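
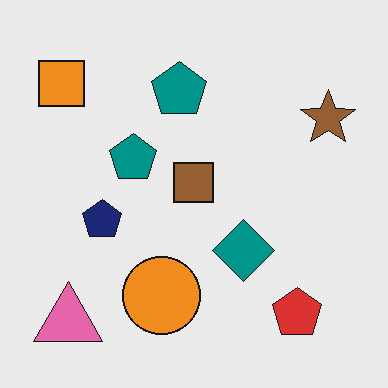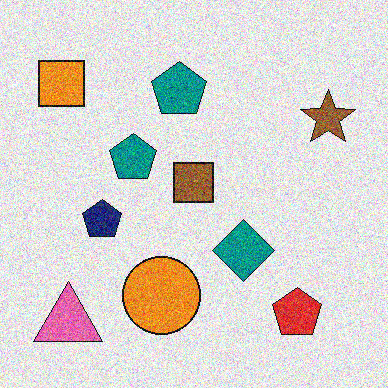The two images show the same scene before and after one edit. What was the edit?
It was degraded with a thick layer of grain.

Random speckle covers the whole image, including the flat background.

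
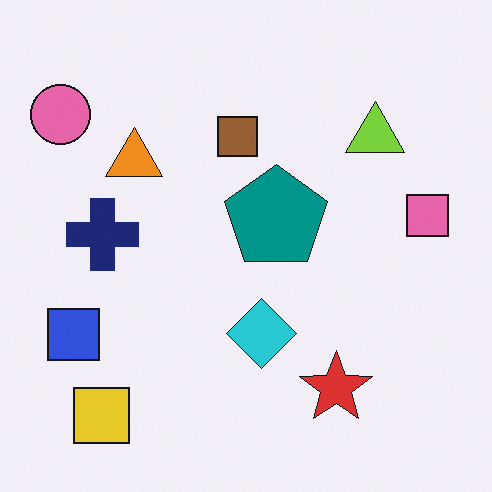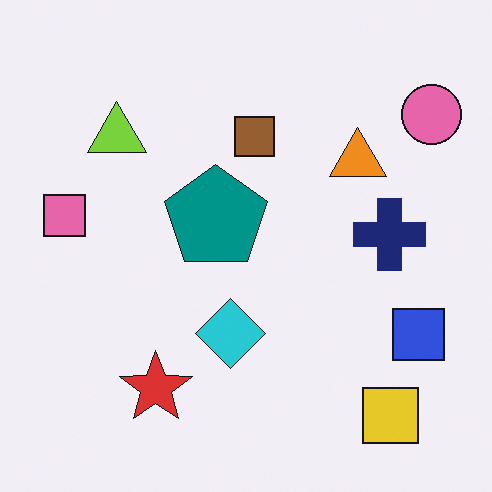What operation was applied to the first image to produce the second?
The second image is the first flipped horizontally (left ↔ right).

The pink circle is in the top-left of the first image and the top-right of the second — shapes on opposite sides of the vertical midline have swapped in a mirror flip.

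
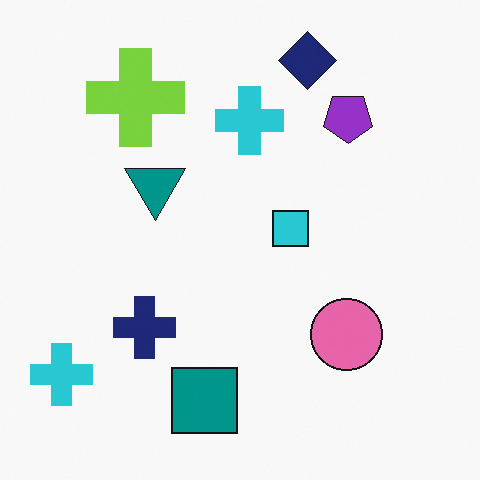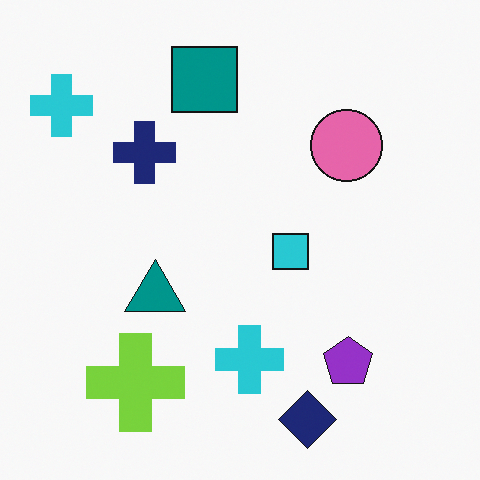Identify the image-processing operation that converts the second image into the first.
It was flipped vertically (top ↔ bottom).

The navy diamond is in the bottom of the second image and the top of the first — shapes on opposite sides of the horizontal midline have swapped in a mirror flip.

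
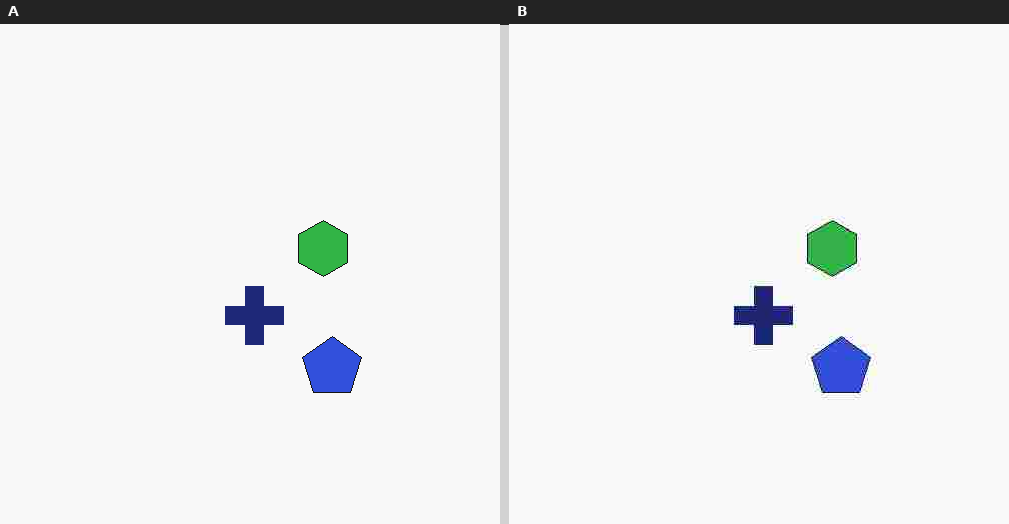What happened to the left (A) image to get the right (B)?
It was degraded with heavy JPEG compression.

Blocky 8×8 compression artifacts appear around shape edges and the flat background shows ringing — characteristic JPEG degradation.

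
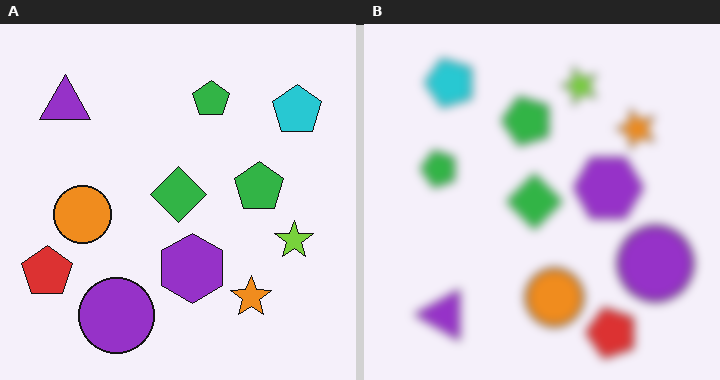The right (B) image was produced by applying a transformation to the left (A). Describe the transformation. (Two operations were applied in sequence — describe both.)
The image was rotated 90° counter-clockwise, then heavily blurred.

The cyan pentagon sits in the top-right of the left (A) image and the top-left of the right (B) — consistent with a whole-image 90° counter-clockwise rotation. Shape edges and outlines are uniformly softened across the whole image.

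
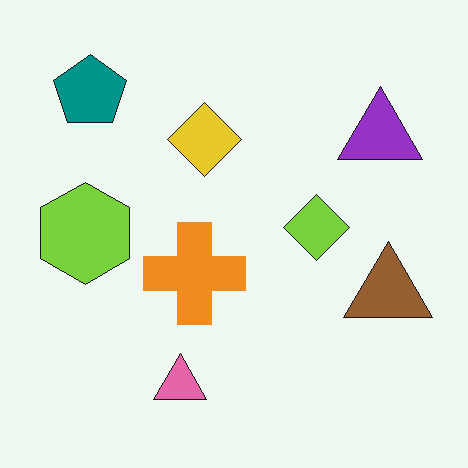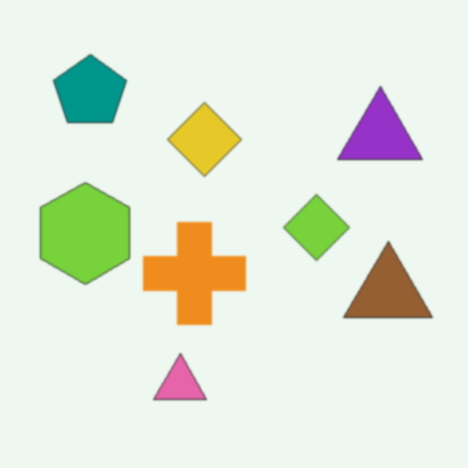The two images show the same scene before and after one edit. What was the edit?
This is the original image lightly blurred.

Shape edges and outlines are uniformly softened across the whole image.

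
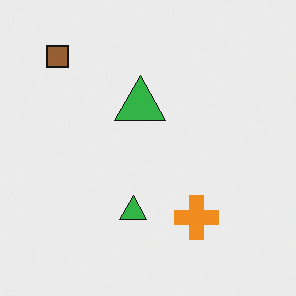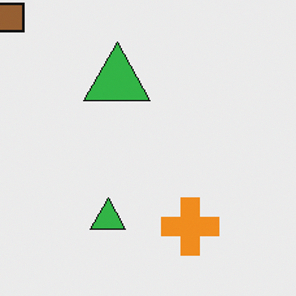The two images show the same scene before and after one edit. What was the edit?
The image was cropped to a modestly smaller region and rescaled.

The visible shapes are larger and the field of view is narrower; shapes near the original edges may be partly or wholly outside the frame — a crop-and-rescale.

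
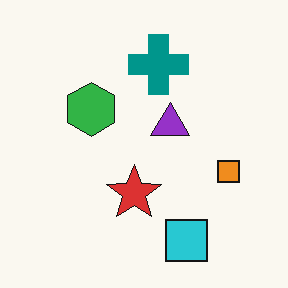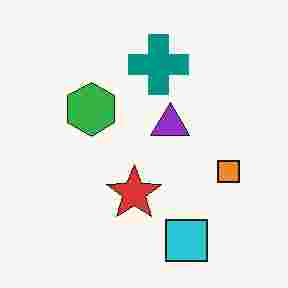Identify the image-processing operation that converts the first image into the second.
The image was degraded with heavy JPEG compression.

Blocky 8×8 compression artifacts appear around shape edges and the flat background shows ringing — characteristic JPEG degradation.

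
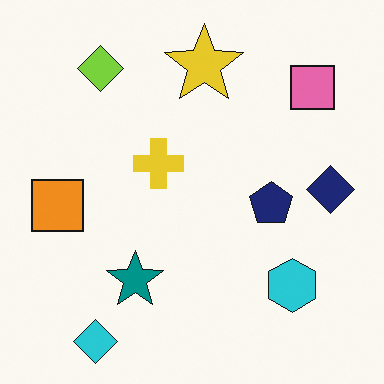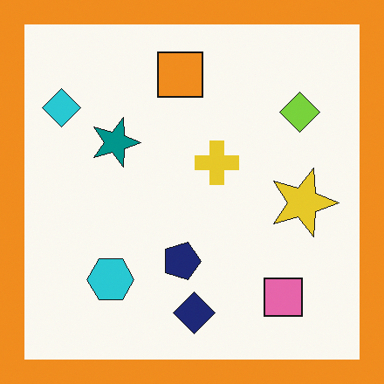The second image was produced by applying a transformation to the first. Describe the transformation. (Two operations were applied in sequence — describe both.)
Rotated 90° clockwise, then framed with a orange border.

The cyan diamond sits in the bottom-left of the first image and the top-left of the second — consistent with a whole-image 90° clockwise rotation. A solid orange frame runs around the edge of the second image, with the content slightly shrunk inside it.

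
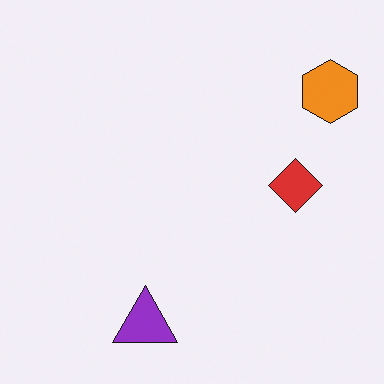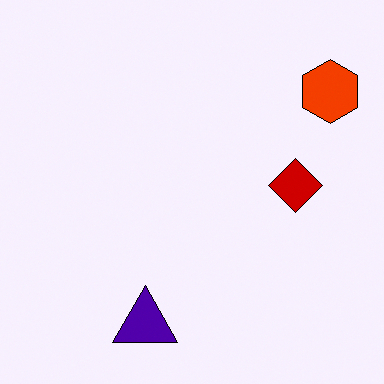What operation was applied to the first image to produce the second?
The second image is the first given much higher contrast.

Tones are pushed away from mid-grey across the whole image — a global contrast change.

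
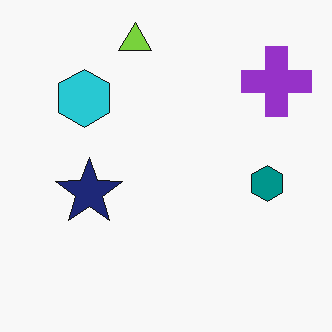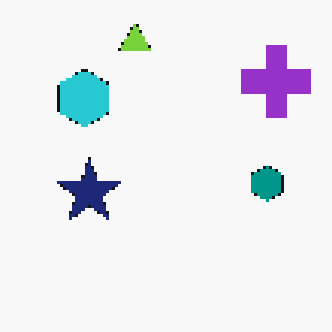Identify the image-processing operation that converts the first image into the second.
It was mildly pixelated.

Shapes are reduced to large square blocks; fine edges and outlines are lost — a downscale-then-upscale (mosaic) effect.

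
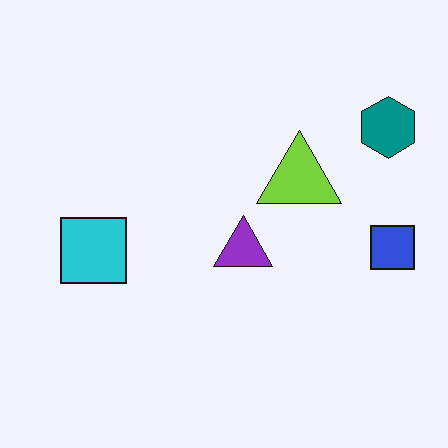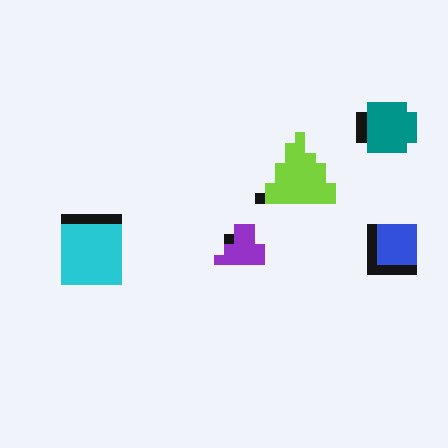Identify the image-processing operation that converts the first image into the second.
This is the original image heavily pixelated into large blocks.

Shapes are reduced to large square blocks; fine edges and outlines are lost — a downscale-then-upscale (mosaic) effect.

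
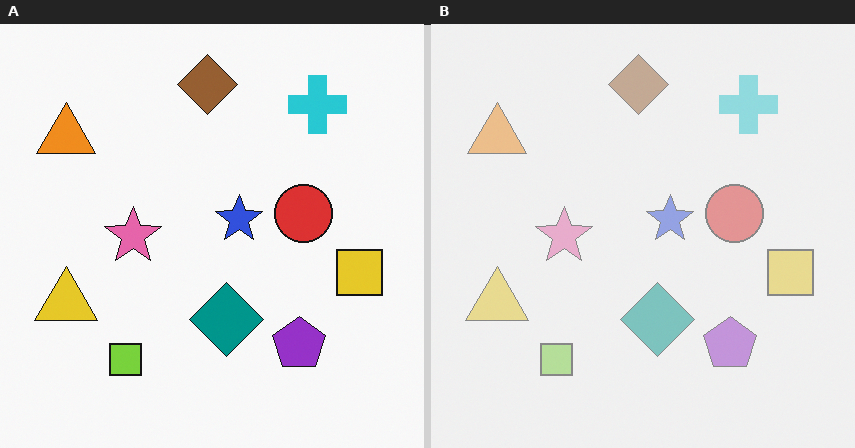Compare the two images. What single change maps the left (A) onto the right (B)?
This is the original image washed out (contrast reduced).

Tones are pushed toward mid-grey across the whole image — a global contrast change.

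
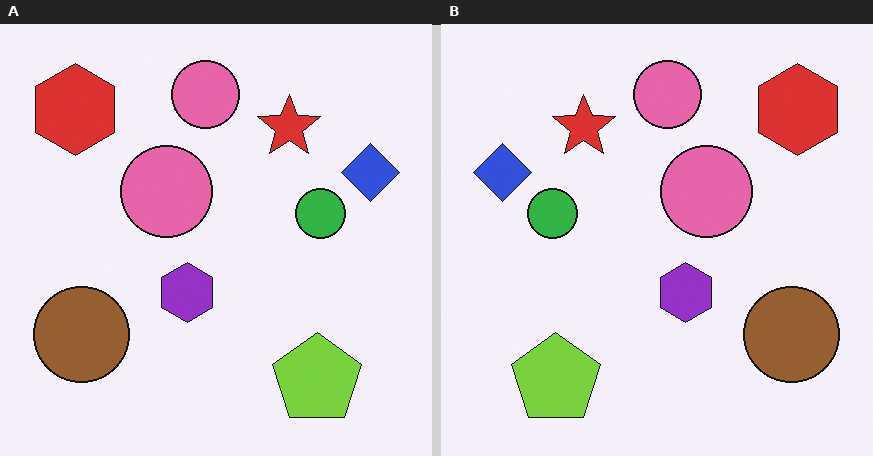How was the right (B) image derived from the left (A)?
The right (B) image is the left (A) flipped horizontally (left ↔ right).

The blue diamond is in the right of the left (A) image and the left of the right (B) — shapes on opposite sides of the vertical midline have swapped in a mirror flip.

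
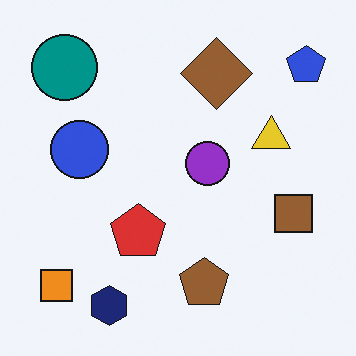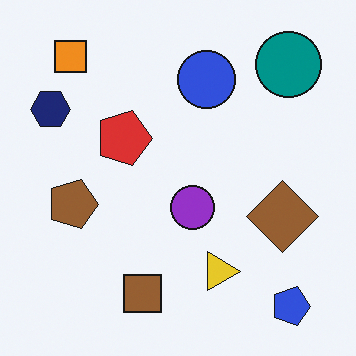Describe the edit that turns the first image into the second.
The image was rotated 90° clockwise.

The blue pentagon sits in the top-right of the first image and the bottom-right of the second — consistent with a whole-image 90° clockwise rotation.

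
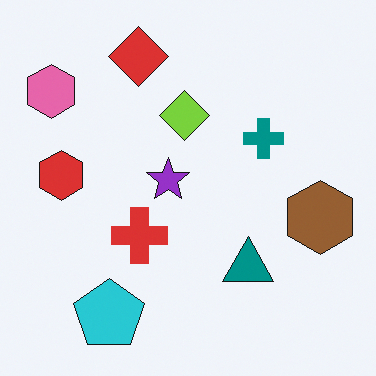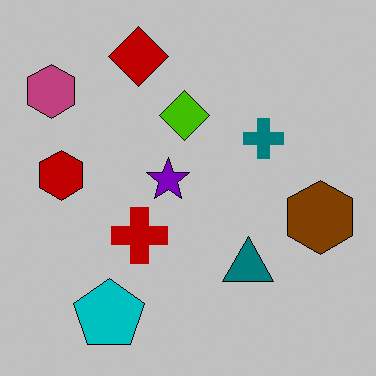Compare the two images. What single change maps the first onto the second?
The image was heavily posterized to just a handful of flat colors.

Each flat color has snapped to a coarser quantized level — most visibly, the near-white background has dropped to a flat grey.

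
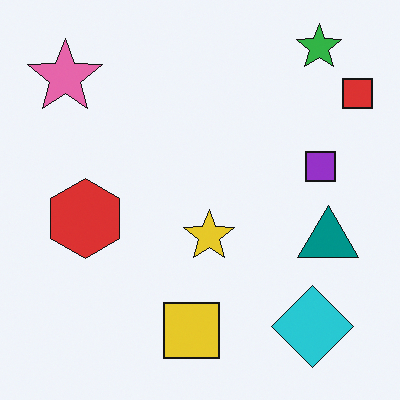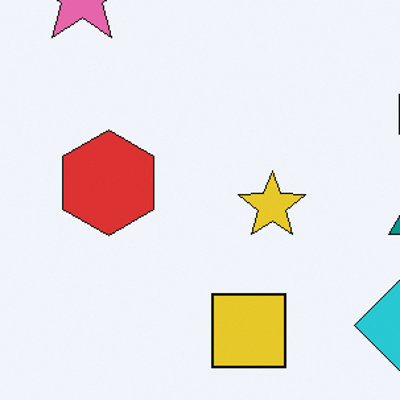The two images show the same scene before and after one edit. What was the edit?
Cropped slightly and scaled back up.

The visible shapes are larger and the field of view is narrower; shapes near the original edges may be partly or wholly outside the frame — a crop-and-rescale.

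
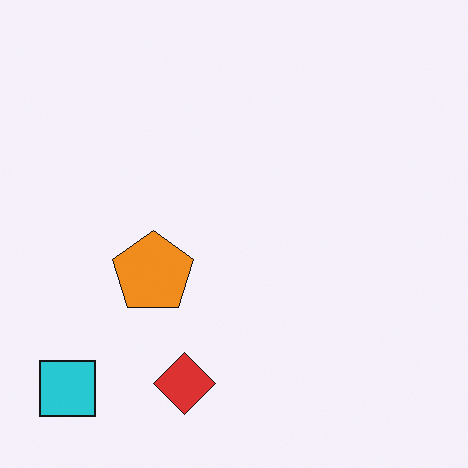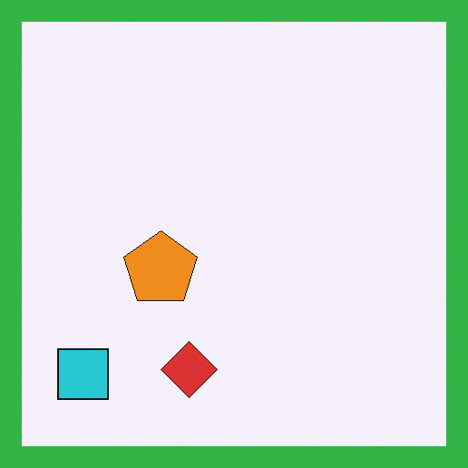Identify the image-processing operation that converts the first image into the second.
The transformation is: framed with a green border.

A solid green frame runs around the edge of the second image, with the content slightly shrunk inside it.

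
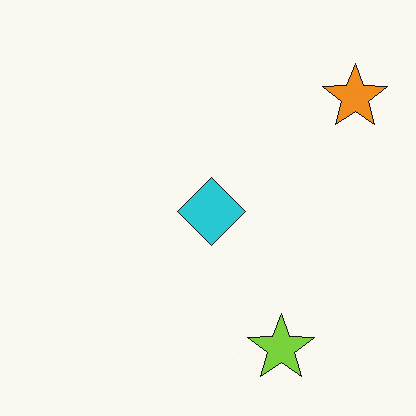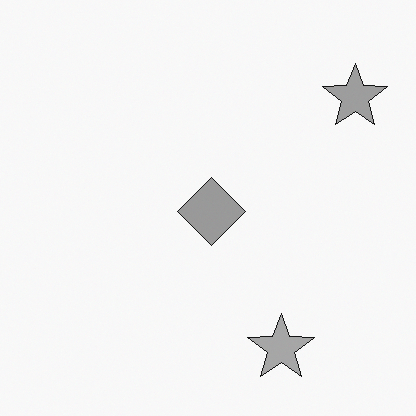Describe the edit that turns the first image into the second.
It was converted to grayscale.

All color is removed — every shape is now a shade of grey.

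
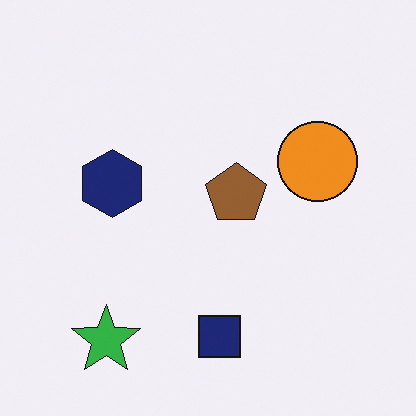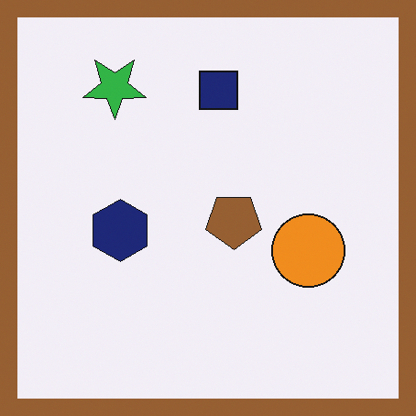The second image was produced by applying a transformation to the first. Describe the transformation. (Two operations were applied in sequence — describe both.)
The transformation is: flipped vertically (top ↔ bottom), then framed with a brown border.

The green star is in the bottom-left of the first image and the top-left of the second — shapes on opposite sides of the horizontal midline have swapped in a mirror flip. A solid brown frame runs around the edge of the second image, with the content slightly shrunk inside it.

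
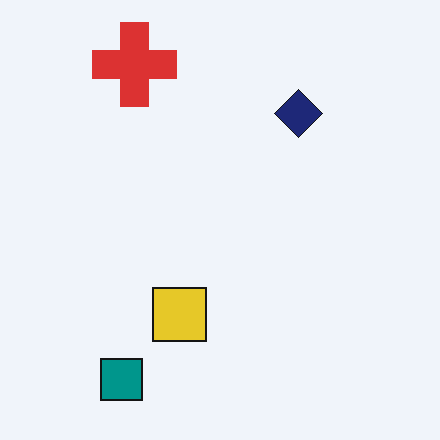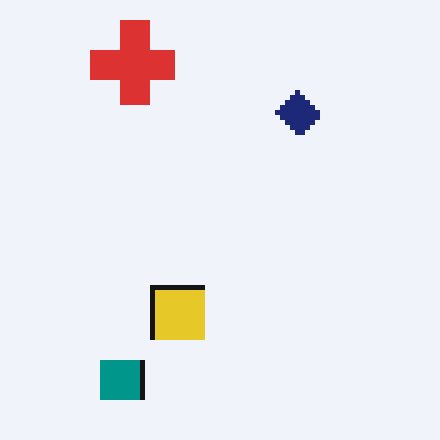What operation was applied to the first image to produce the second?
This is the original image mildly pixelated.

Shapes are reduced to large square blocks; fine edges and outlines are lost — a downscale-then-upscale (mosaic) effect.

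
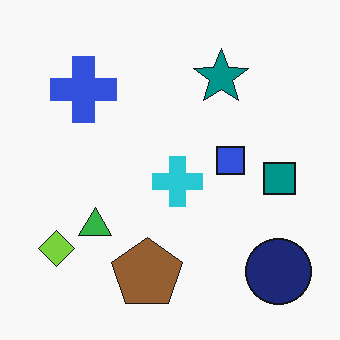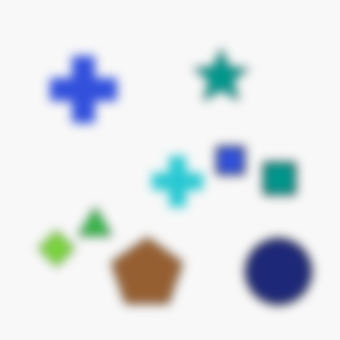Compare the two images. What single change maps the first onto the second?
The image was strongly gaussian-blurred.

Shape edges and outlines are uniformly softened across the whole image.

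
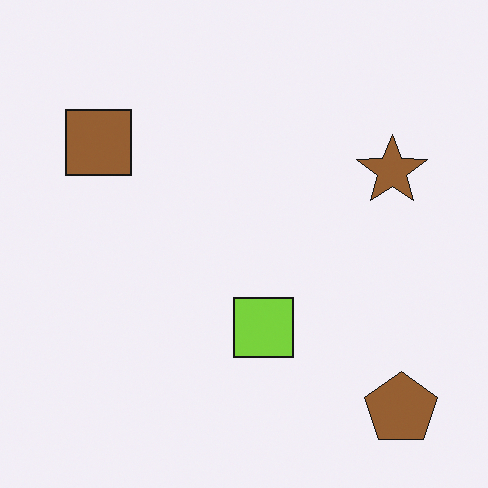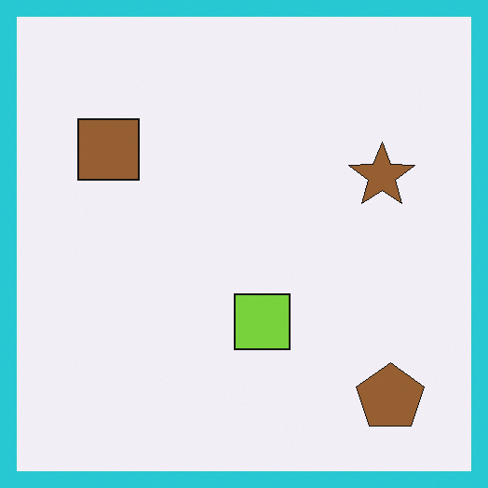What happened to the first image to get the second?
The image was framed with a cyan border.

A solid cyan frame runs around the edge of the second image, with the content slightly shrunk inside it.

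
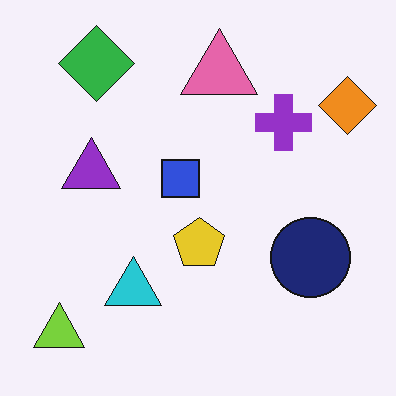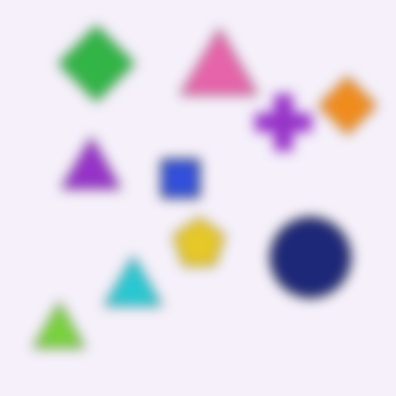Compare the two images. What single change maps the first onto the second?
The second image is the first strongly gaussian-blurred.

Shape edges and outlines are uniformly softened across the whole image.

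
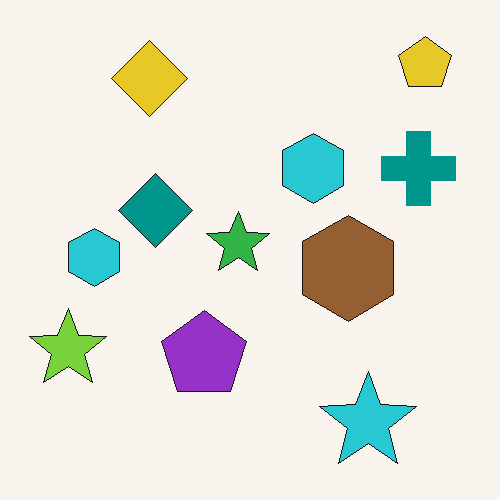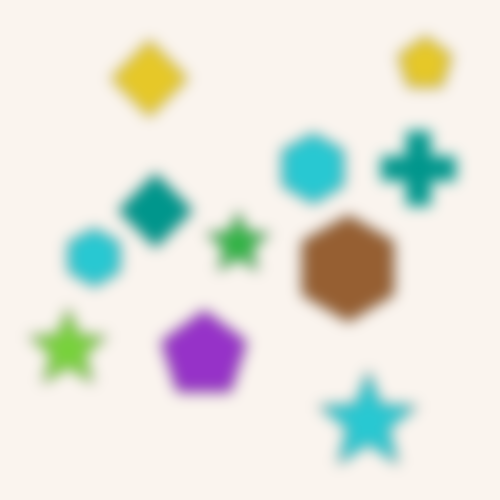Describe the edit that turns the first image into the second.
The image was strongly gaussian-blurred.

Shape edges and outlines are uniformly softened across the whole image.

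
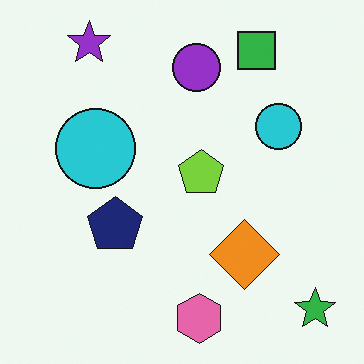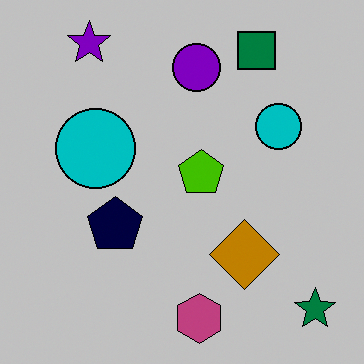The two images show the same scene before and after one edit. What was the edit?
This is the original image heavily posterized to just a handful of flat colors.

Each flat color has snapped to a coarser quantized level — most visibly, the near-white background has dropped to a flat grey.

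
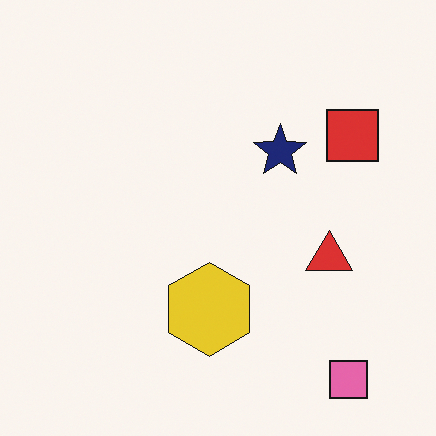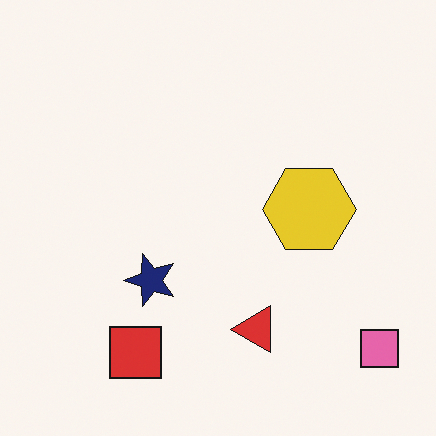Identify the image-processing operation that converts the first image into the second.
The second image is the first transposed (reflected across the top-left ↔ bottom-right diagonal).

Shapes have swapped their row and column positions — what was in the top-right is now in the bottom-left — a diagonal reflection.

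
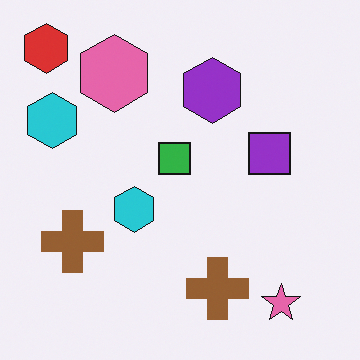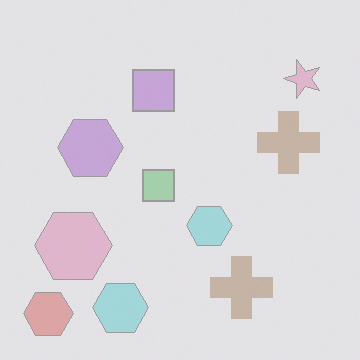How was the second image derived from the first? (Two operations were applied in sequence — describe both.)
It was rotated 90° counter-clockwise, then given much lower contrast.

The red hexagon sits in the top-left of the first image and the bottom-left of the second — consistent with a whole-image 90° counter-clockwise rotation. Tones are pushed toward mid-grey across the whole image — a global contrast change.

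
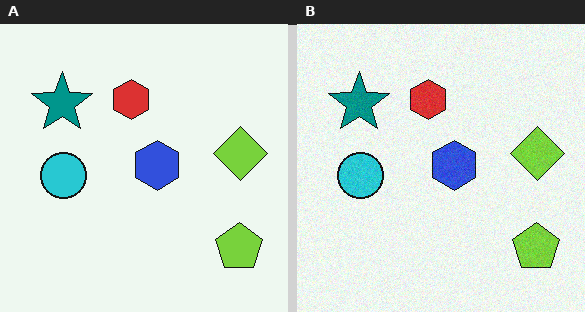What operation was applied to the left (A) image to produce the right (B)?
The image was degraded with a light layer of grain.

Random speckle covers the whole image, including the flat background.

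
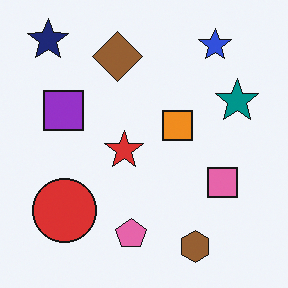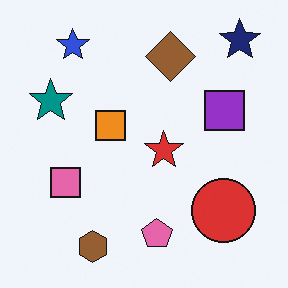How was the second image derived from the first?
The second image is the first flipped horizontally (left ↔ right).

The navy star is in the top-left of the first image and the top-right of the second — shapes on opposite sides of the vertical midline have swapped in a mirror flip.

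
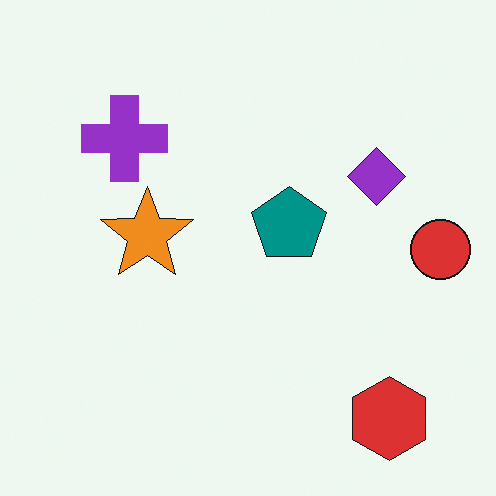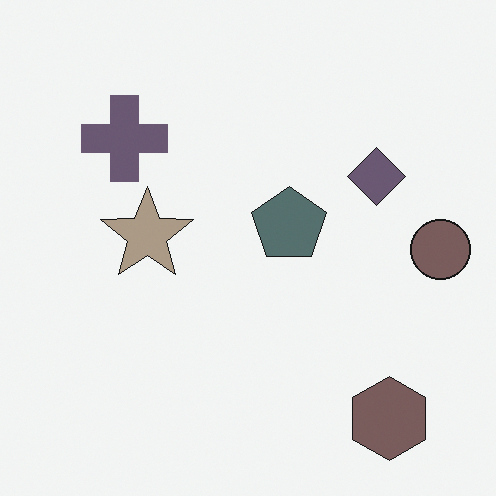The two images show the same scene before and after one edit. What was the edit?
The transformation is: made much more muted (saturation change).

All colors are more muted and greyish — a global saturation change.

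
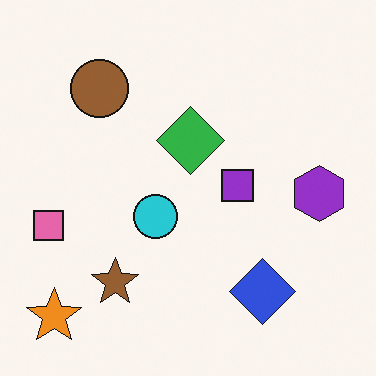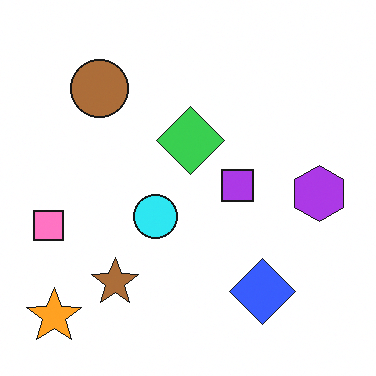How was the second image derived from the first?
It was slightly brightened.

Every pixel — background and shapes alike — is uniformly brightened.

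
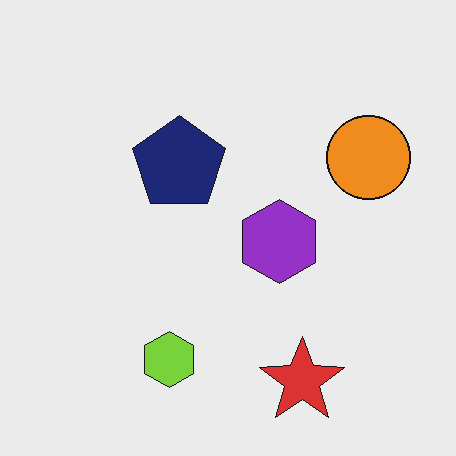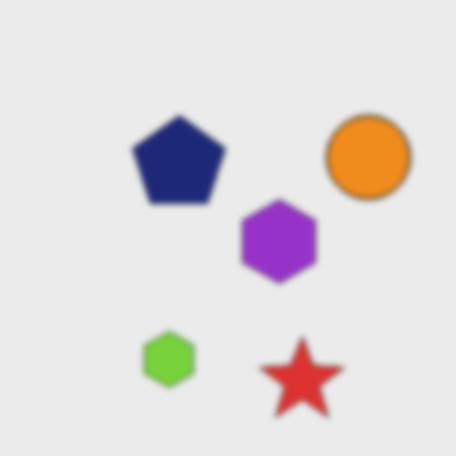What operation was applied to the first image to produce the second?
The image was noticeably gaussian-blurred.

Shape edges and outlines are uniformly softened across the whole image.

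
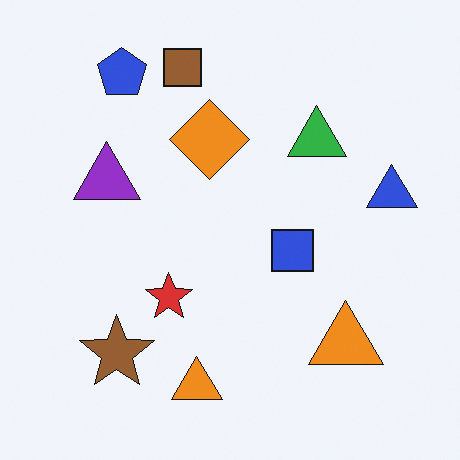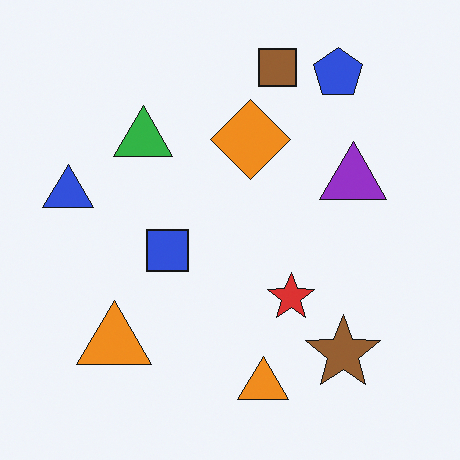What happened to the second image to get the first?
The transformation is: flipped horizontally (left ↔ right).

The blue triangle is in the left of the second image and the right of the first — shapes on opposite sides of the vertical midline have swapped in a mirror flip.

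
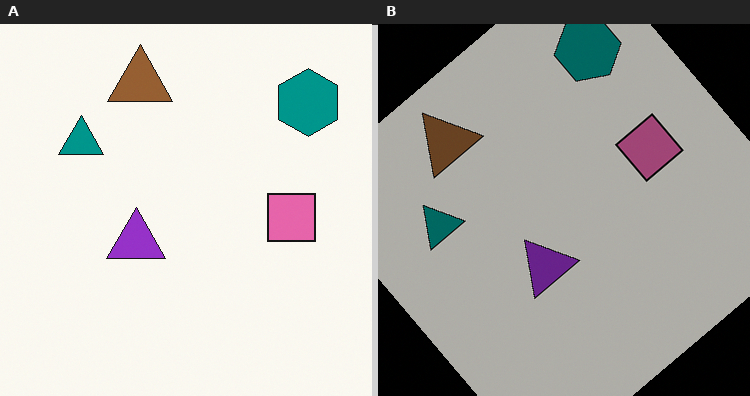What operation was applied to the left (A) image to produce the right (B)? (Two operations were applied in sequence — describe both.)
The right (B) image is the left (A) substantially darkened, then rotated counter-clockwise by a large amount — several tens of degrees.

Every pixel — background and shapes alike — is uniformly darkened. Every shape is tilted by the same angle and the image corners show triangular fill wedges — a whole-image rotation by a non-right angle.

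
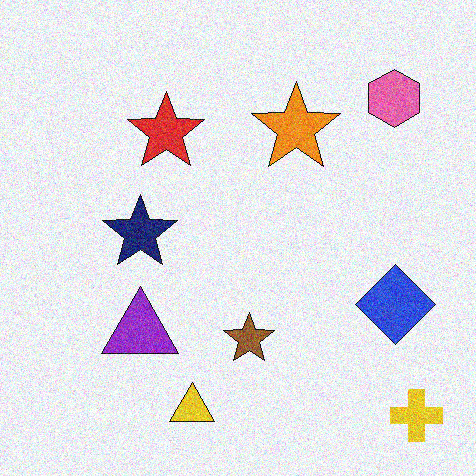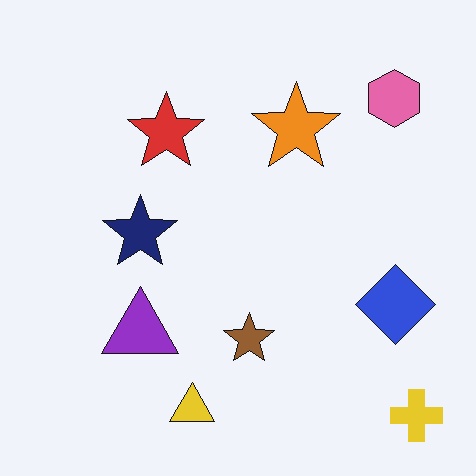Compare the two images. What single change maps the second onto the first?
It was degraded with moderate additive noise.

Random speckle covers the whole image, including the flat background.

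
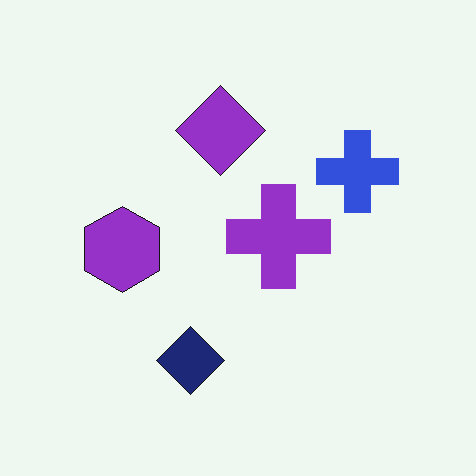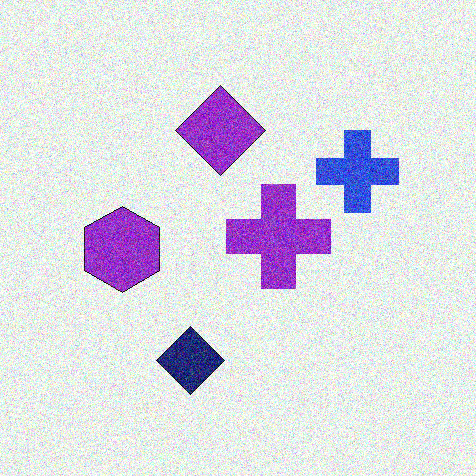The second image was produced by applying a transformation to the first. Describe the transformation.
The transformation is: degraded with strong gaussian noise.

Random speckle covers the whole image, including the flat background.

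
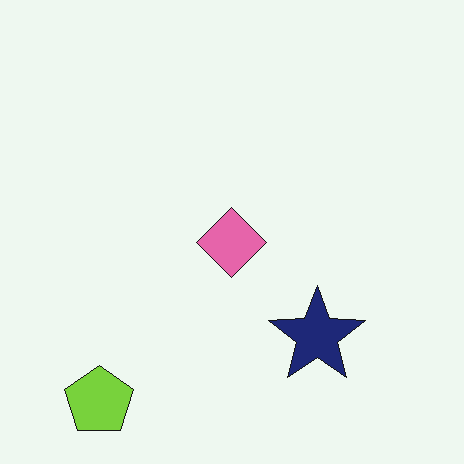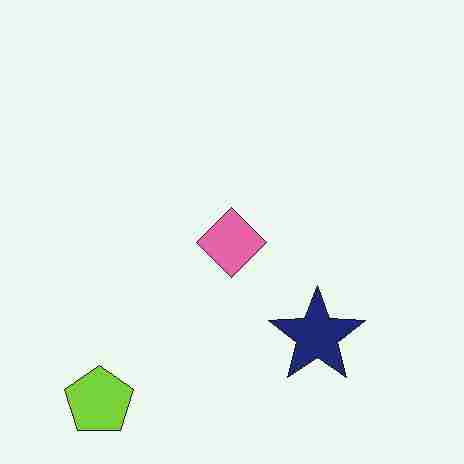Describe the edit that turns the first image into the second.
This is the original image degraded with heavy JPEG compression.

Blocky 8×8 compression artifacts appear around shape edges and the flat background shows ringing — characteristic JPEG degradation.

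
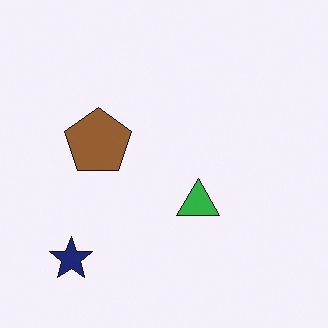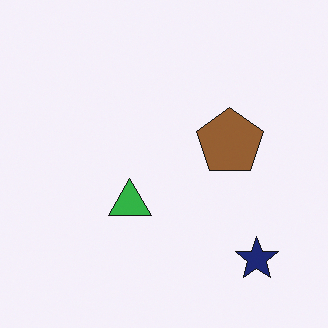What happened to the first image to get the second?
This is the original image flipped horizontally (left ↔ right).

The navy star is in the bottom-left of the first image and the bottom-right of the second — shapes on opposite sides of the vertical midline have swapped in a mirror flip.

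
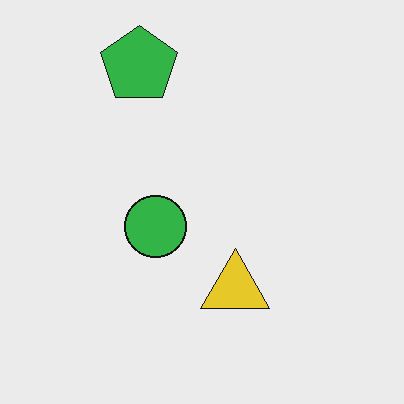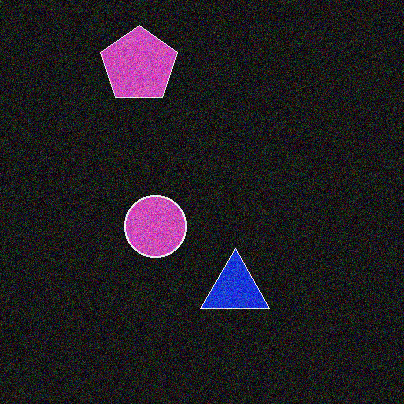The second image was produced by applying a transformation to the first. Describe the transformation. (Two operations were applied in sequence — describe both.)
The transformation is: color-inverted (negative), then degraded with visible gaussian noise.

The light background has become dark and every shape's color is its complement — a photographic negative. Random speckle covers the whole image, including the flat background.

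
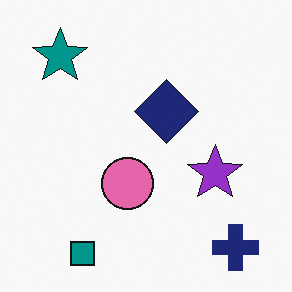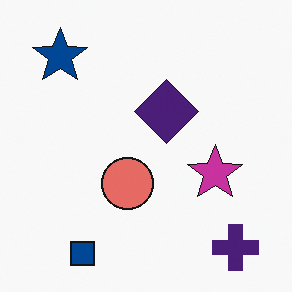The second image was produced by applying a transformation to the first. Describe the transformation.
The transformation is: hue-shifted by a small amount.

Every shape's color has rotated by the same amount around the hue wheel — a uniform hue shift.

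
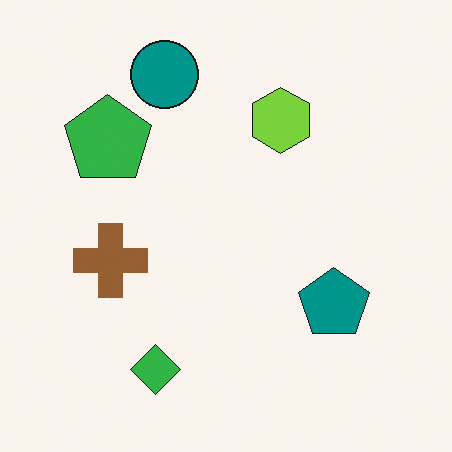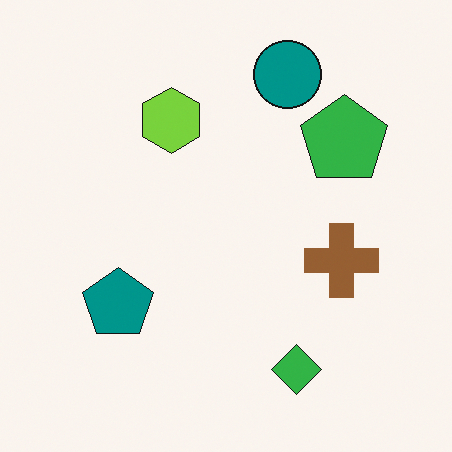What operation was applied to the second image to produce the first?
This is the original image flipped horizontally (left ↔ right).

The green pentagon is in the top-right of the second image and the top-left of the first — shapes on opposite sides of the vertical midline have swapped in a mirror flip.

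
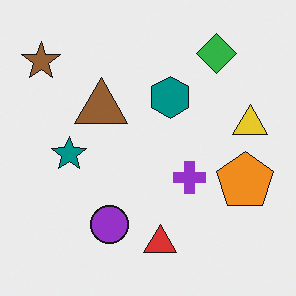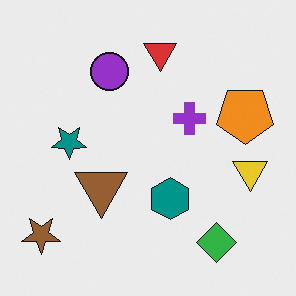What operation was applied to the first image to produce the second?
The image was flipped vertically (top ↔ bottom).

The green diamond is in the top-right of the first image and the bottom-right of the second — shapes on opposite sides of the horizontal midline have swapped in a mirror flip.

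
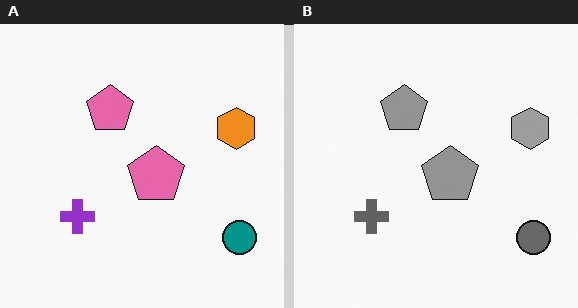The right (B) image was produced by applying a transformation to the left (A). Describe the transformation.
Converted to grayscale.

All color is removed — every shape is now a shade of grey.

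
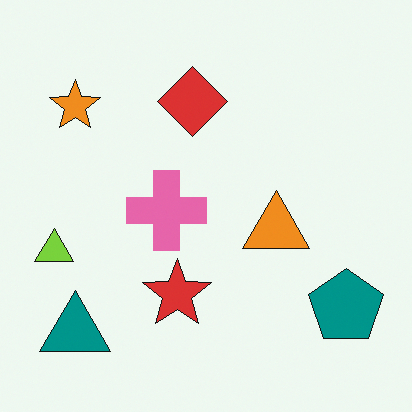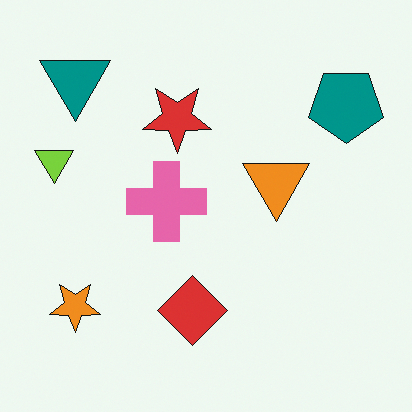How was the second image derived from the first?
It was flipped vertically (top ↔ bottom).

The teal triangle is in the bottom-left of the first image and the top-left of the second — shapes on opposite sides of the horizontal midline have swapped in a mirror flip.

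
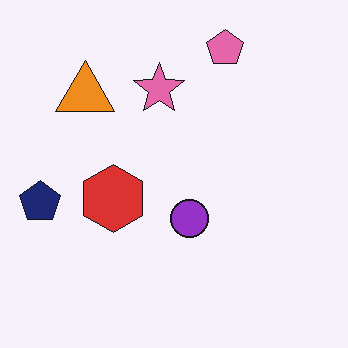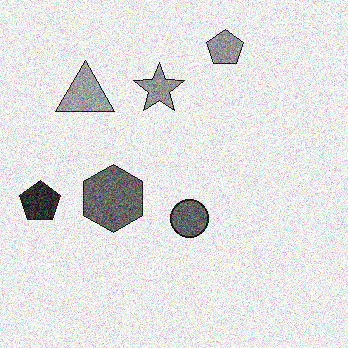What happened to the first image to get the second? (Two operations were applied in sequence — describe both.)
Converted to grayscale, then degraded with a thick layer of grain.

All color is removed — every shape is now a shade of grey. Random speckle covers the whole image, including the flat background.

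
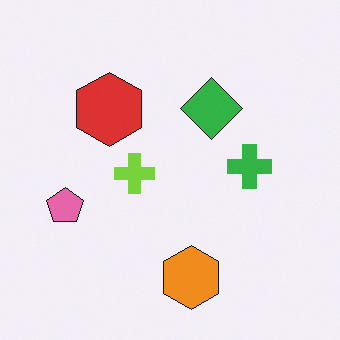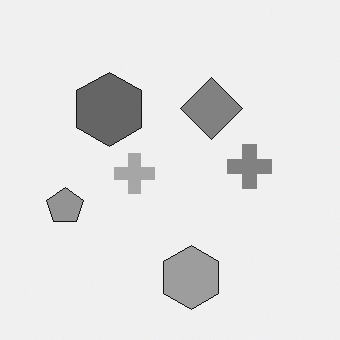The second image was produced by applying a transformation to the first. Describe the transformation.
It was converted to grayscale.

All color is removed — every shape is now a shade of grey.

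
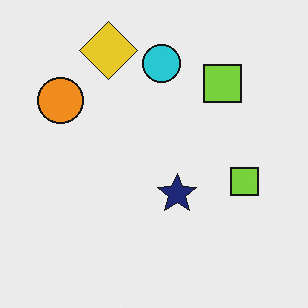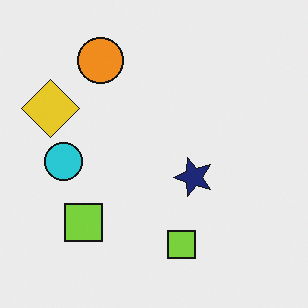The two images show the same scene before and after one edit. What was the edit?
This is the original image transposed (reflected across the top-left ↔ bottom-right diagonal).

Shapes have swapped their row and column positions — what was in the top-right is now in the bottom-left — a diagonal reflection.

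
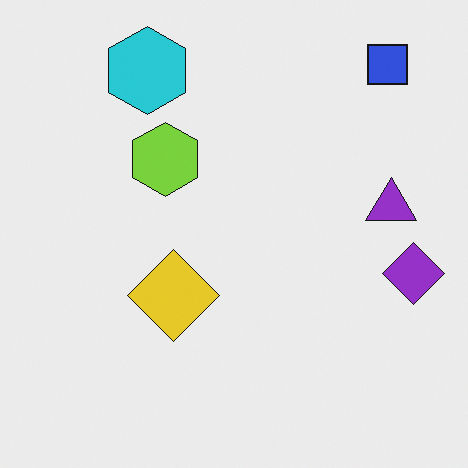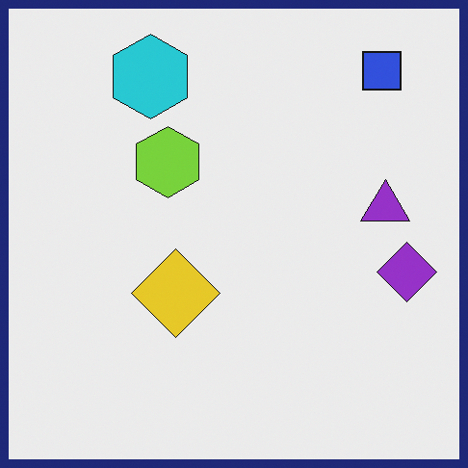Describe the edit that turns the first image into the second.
The transformation is: framed with a navy border.

A solid navy frame runs around the edge of the second image, with the content slightly shrunk inside it.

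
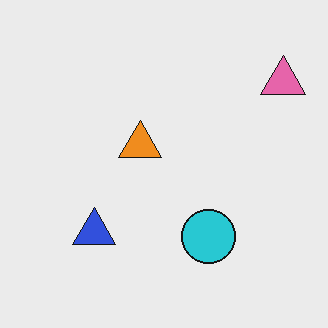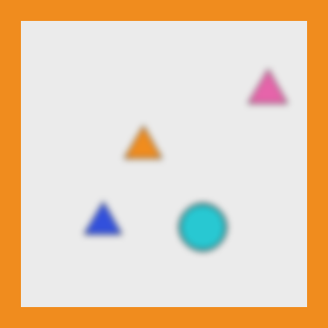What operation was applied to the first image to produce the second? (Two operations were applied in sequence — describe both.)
The image was moderately blurred, then framed with a orange border.

Shape edges and outlines are uniformly softened across the whole image. A solid orange frame runs around the edge of the second image, with the content slightly shrunk inside it.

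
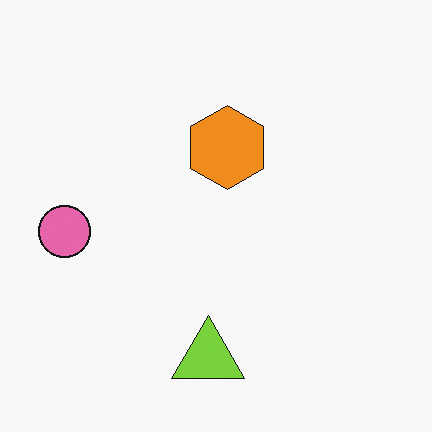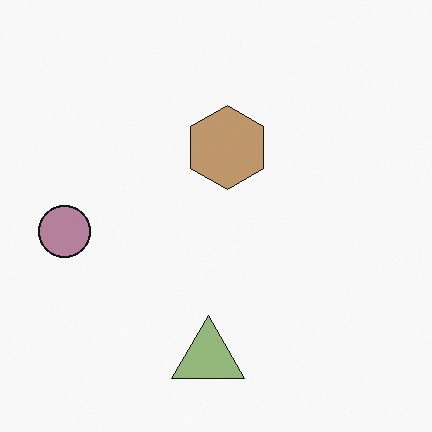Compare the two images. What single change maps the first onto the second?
The second image is the first made much more muted (saturation change).

All colors are more muted and greyish — a global saturation change.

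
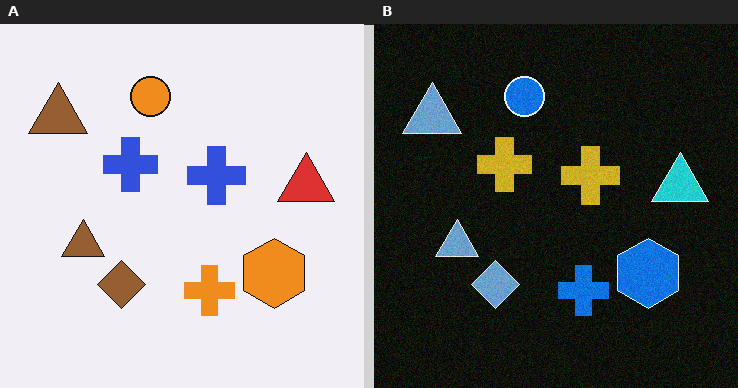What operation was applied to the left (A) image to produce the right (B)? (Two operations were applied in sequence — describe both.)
This is the original image degraded with light additive noise, then color-inverted (negative).

Random speckle covers the whole image, including the flat background. The light background has become dark and every shape's color is its complement — a photographic negative.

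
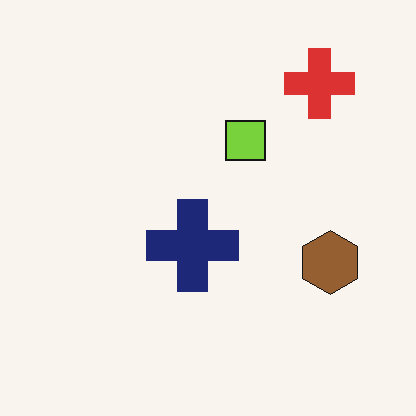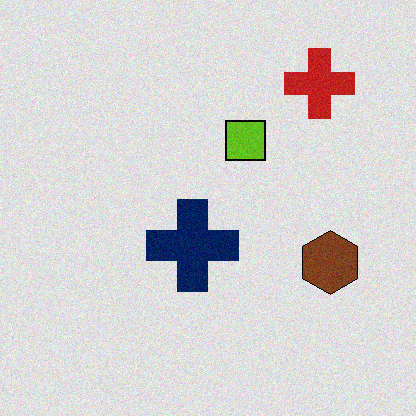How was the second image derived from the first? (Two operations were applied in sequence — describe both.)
The second image is the first posterized to a reduced palette, then degraded with light additive noise.

Each flat color has snapped to a coarser quantized level — most visibly, the near-white background has dropped to a flat grey. Random speckle covers the whole image, including the flat background.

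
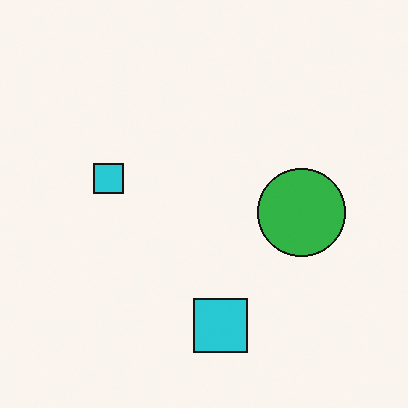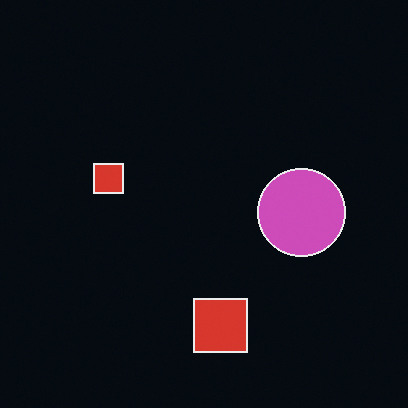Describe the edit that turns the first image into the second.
This is the original image color-inverted (negative).

The light background has become dark and every shape's color is its complement — a photographic negative.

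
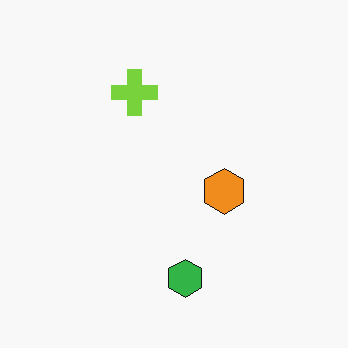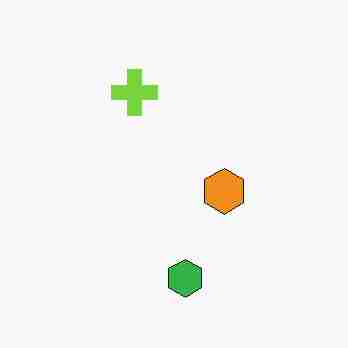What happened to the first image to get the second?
The image was degraded with heavy JPEG compression.

Blocky 8×8 compression artifacts appear around shape edges and the flat background shows ringing — characteristic JPEG degradation.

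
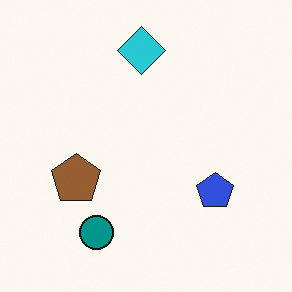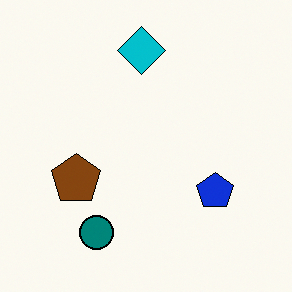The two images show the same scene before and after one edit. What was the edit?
Given slightly increased contrast.

Tones are pushed away from mid-grey across the whole image — a global contrast change.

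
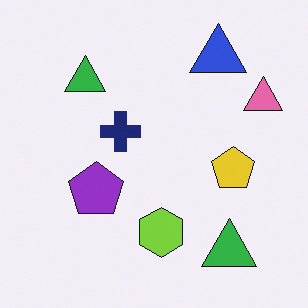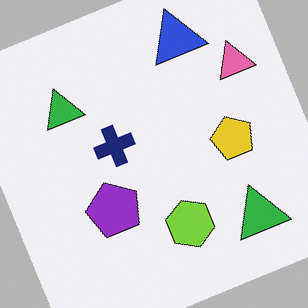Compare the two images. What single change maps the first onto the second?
The second image is the first rotated counter-clockwise by a moderate amount.

Every shape is tilted by the same angle and the image corners show triangular fill wedges — a whole-image rotation by a non-right angle.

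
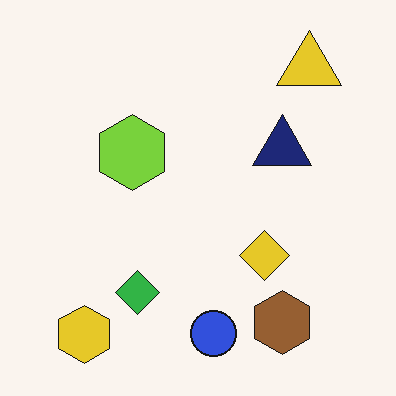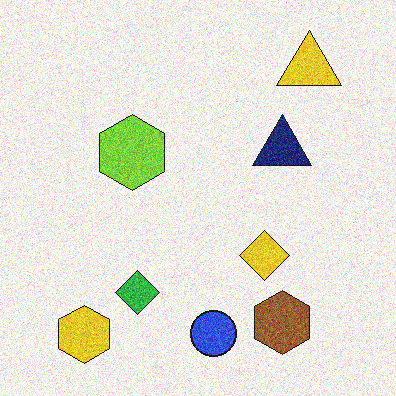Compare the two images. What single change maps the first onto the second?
The second image is the first degraded with visible gaussian noise.

Random speckle covers the whole image, including the flat background.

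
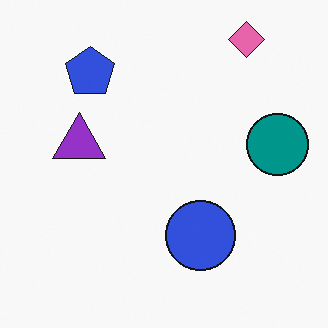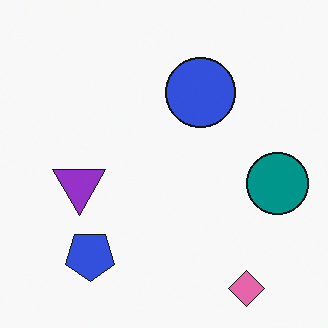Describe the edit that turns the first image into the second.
Flipped vertically (top ↔ bottom).

The pink diamond is in the top-right of the first image and the bottom-right of the second — shapes on opposite sides of the horizontal midline have swapped in a mirror flip.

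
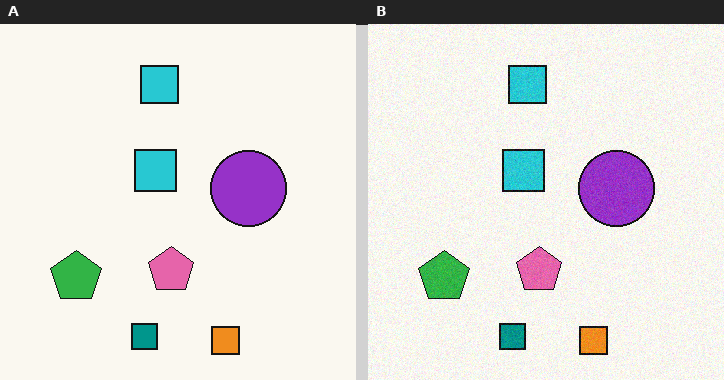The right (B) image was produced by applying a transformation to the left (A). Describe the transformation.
Degraded with light additive noise.

Random speckle covers the whole image, including the flat background.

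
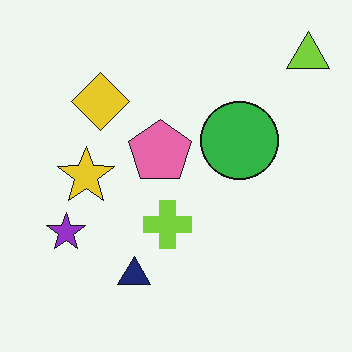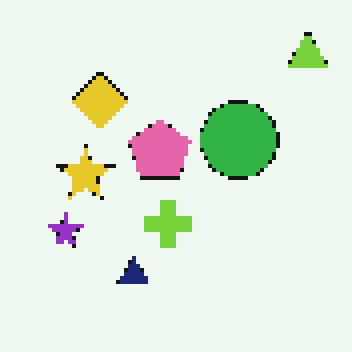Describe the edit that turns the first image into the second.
The second image is the first mildly pixelated.

Shapes are reduced to large square blocks; fine edges and outlines are lost — a downscale-then-upscale (mosaic) effect.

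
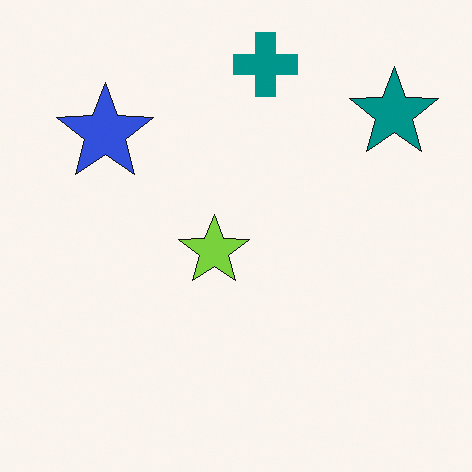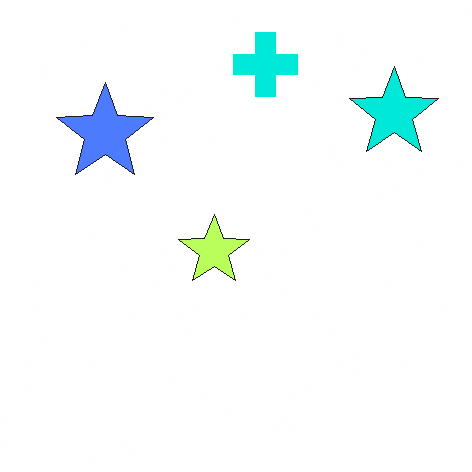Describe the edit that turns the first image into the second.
It was substantially brightened.

Every pixel — background and shapes alike — is uniformly brightened.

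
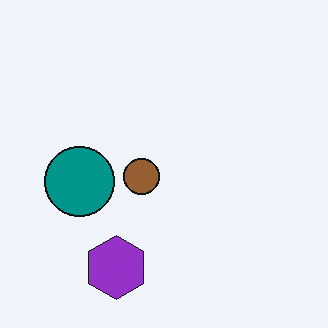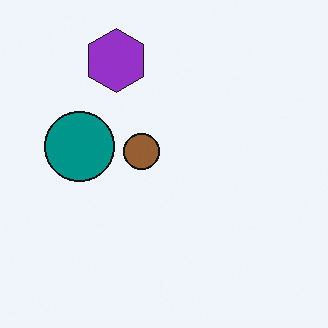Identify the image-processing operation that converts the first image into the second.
The second image is the first flipped vertically (top ↔ bottom).

The purple hexagon is in the bottom of the first image and the top of the second — shapes on opposite sides of the horizontal midline have swapped in a mirror flip.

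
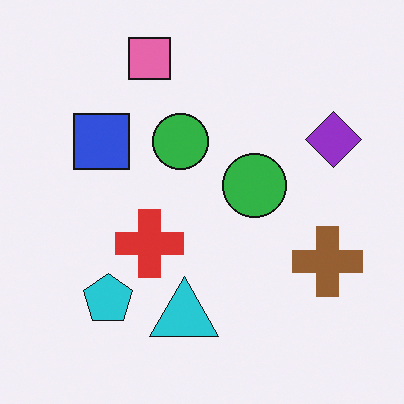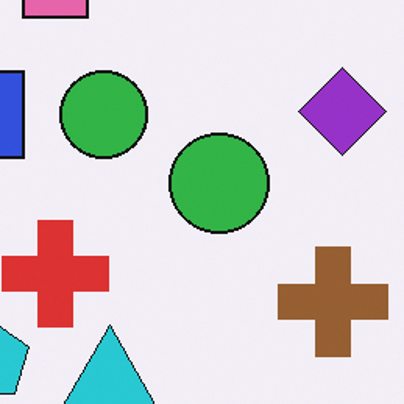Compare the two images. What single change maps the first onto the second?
The transformation is: cropped slightly and scaled back up.

The visible shapes are larger and the field of view is narrower; shapes near the original edges may be partly or wholly outside the frame — a crop-and-rescale.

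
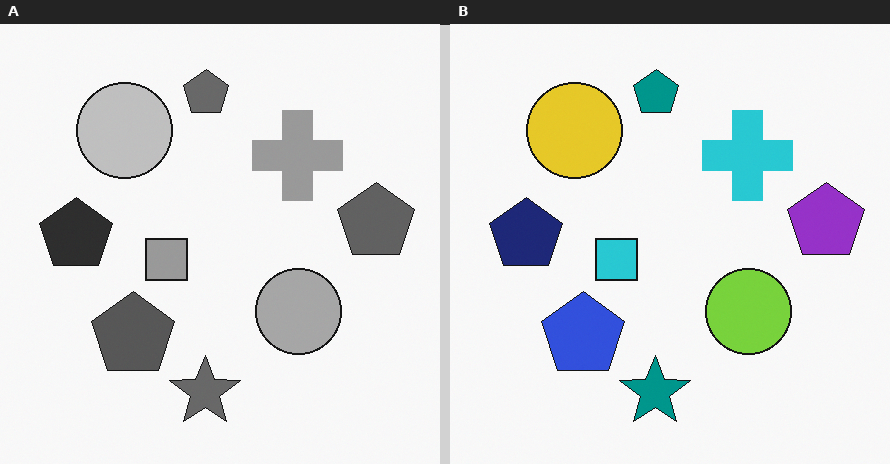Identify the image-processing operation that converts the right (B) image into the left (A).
The left (A) image is the right (B) converted to grayscale.

All color is removed — every shape is now a shade of grey.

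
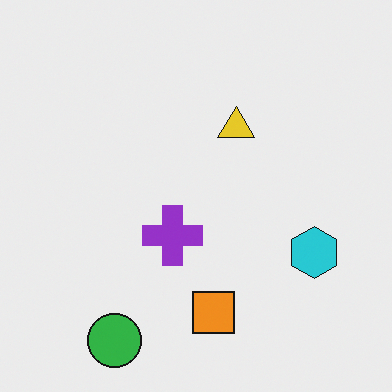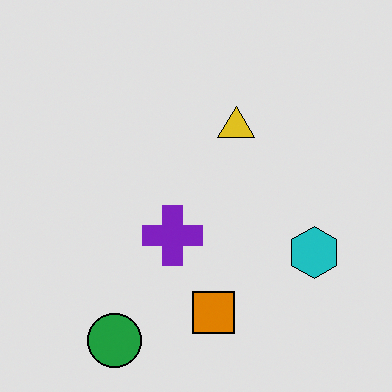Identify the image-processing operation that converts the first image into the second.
The second image is the first moderately posterized.

Each flat color has snapped to a coarser quantized level — most visibly, the near-white background has dropped to a flat grey.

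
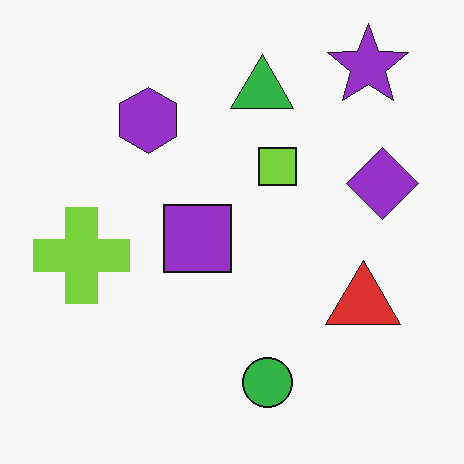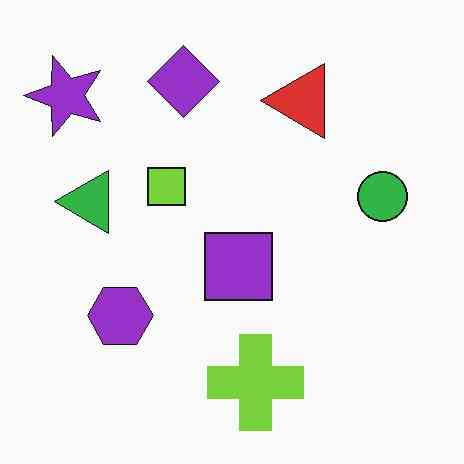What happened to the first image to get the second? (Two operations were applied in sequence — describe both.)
The transformation is: rotated 90° counter-clockwise, then given moderate JPEG compression.

The purple star sits in the top-right of the first image and the top-left of the second — consistent with a whole-image 90° counter-clockwise rotation. Blocky 8×8 compression artifacts appear around shape edges and the flat background shows ringing — characteristic JPEG degradation.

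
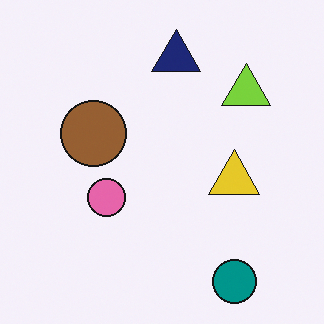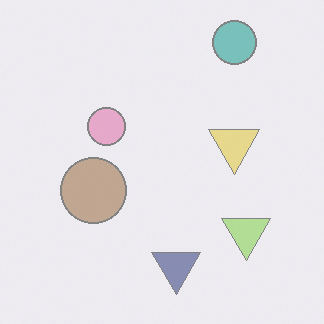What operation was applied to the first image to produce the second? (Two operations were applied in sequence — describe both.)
The image was flipped vertically (top ↔ bottom), then washed out (contrast reduced).

The teal circle is in the bottom-right of the first image and the top-right of the second — shapes on opposite sides of the horizontal midline have swapped in a mirror flip. Tones are pushed toward mid-grey across the whole image — a global contrast change.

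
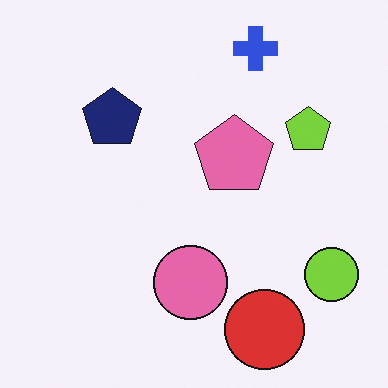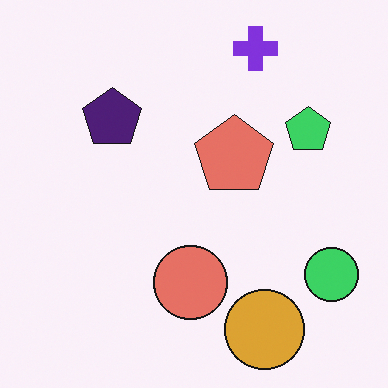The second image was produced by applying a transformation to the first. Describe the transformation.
The second image is the first hue-shifted by a small amount.

Every shape's color has rotated by the same amount around the hue wheel — a uniform hue shift.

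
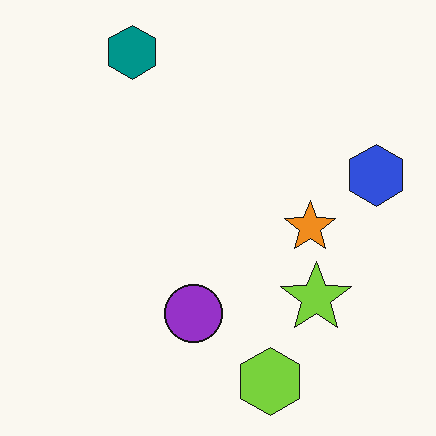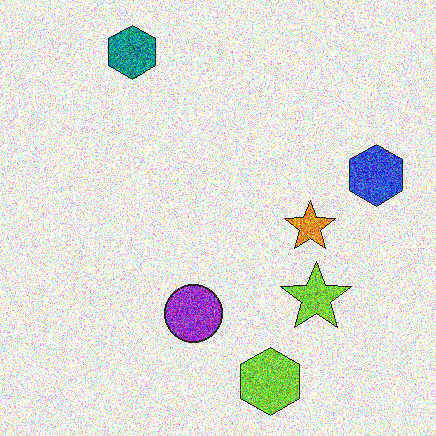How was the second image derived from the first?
This is the original image degraded with strong gaussian noise.

Random speckle covers the whole image, including the flat background.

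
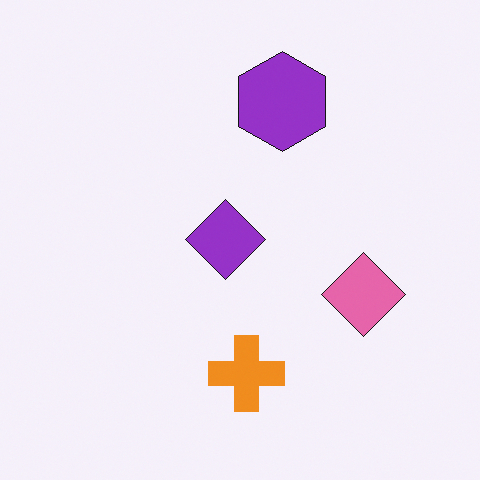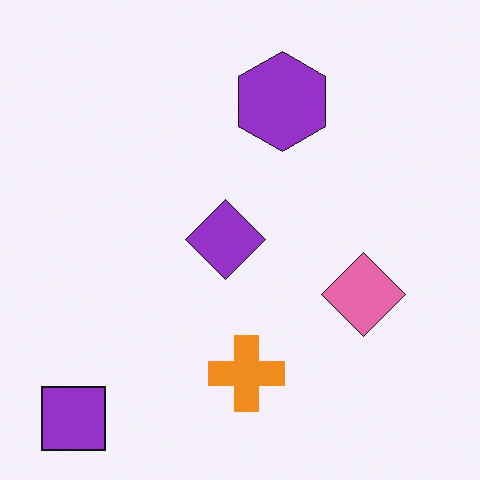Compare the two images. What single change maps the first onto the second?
Overlaid with an additional purple square.

A purple square appears in the second image that is absent from the first.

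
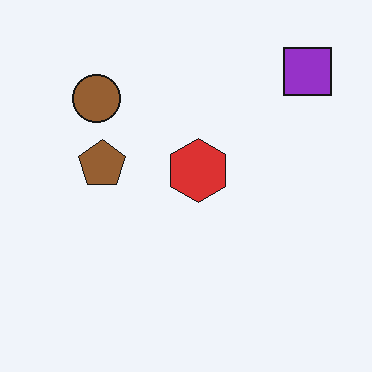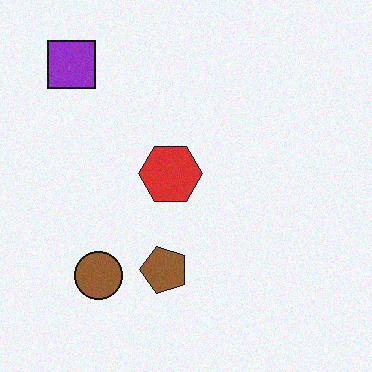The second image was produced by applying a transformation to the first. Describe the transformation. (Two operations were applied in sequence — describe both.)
This is the original image rotated 90° counter-clockwise, then degraded with a light layer of grain.

The purple square sits in the top-right of the first image and the top-left of the second — consistent with a whole-image 90° counter-clockwise rotation. Random speckle covers the whole image, including the flat background.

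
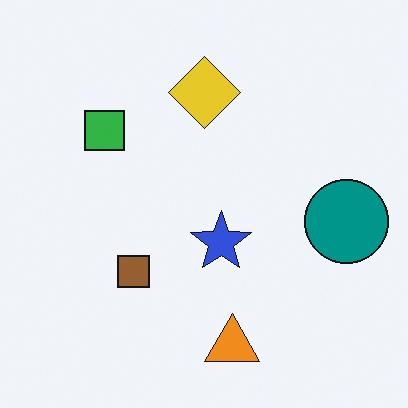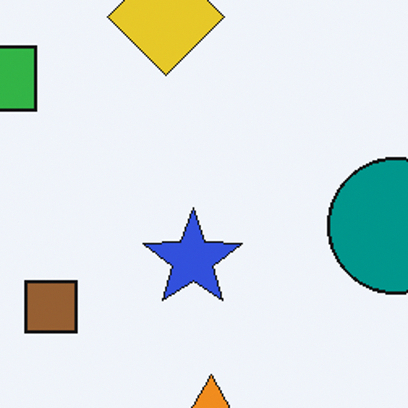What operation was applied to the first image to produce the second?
The second image is the first cropped tightly and scaled back up.

The visible shapes are larger and the field of view is narrower; shapes near the original edges may be partly or wholly outside the frame — a crop-and-rescale.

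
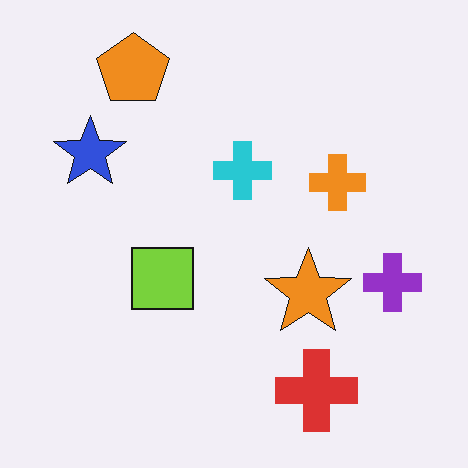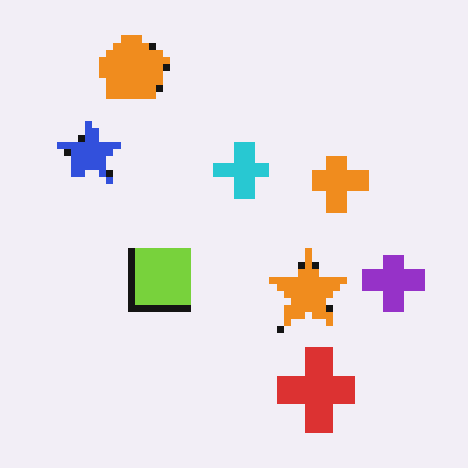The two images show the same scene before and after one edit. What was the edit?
The second image is the first pixelated into visible square blocks.

Shapes are reduced to large square blocks; fine edges and outlines are lost — a downscale-then-upscale (mosaic) effect.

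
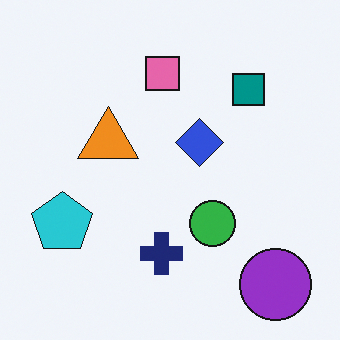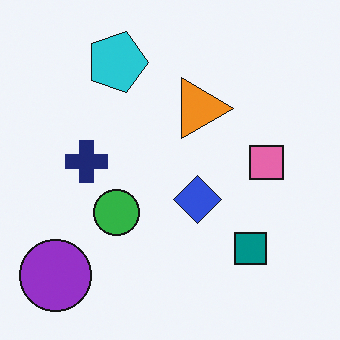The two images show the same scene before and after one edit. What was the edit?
Rotated 90° clockwise.

The purple circle sits in the bottom-right of the first image and the bottom-left of the second — consistent with a whole-image 90° clockwise rotation.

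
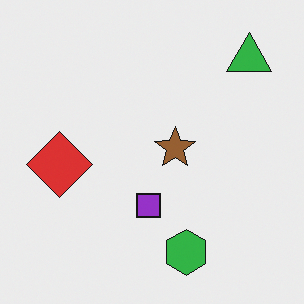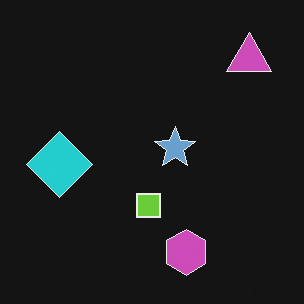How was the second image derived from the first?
The second image is the first color-inverted (negative).

The light background has become dark and every shape's color is its complement — a photographic negative.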